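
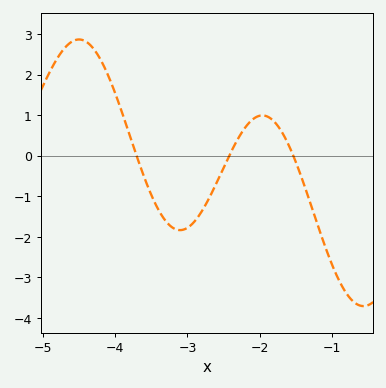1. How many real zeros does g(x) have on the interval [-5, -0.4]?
3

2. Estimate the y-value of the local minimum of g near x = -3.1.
-1.83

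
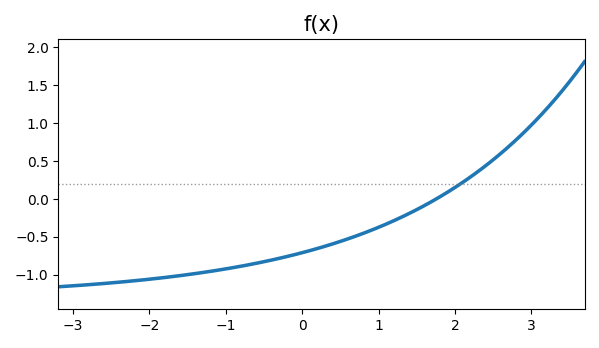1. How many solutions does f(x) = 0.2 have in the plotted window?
1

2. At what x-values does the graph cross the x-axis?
1.8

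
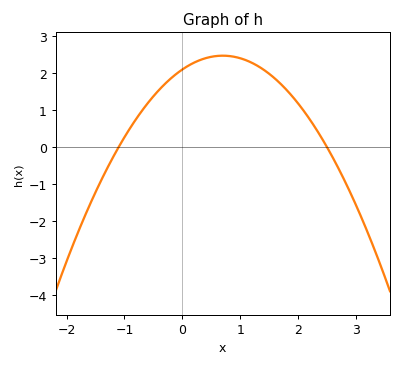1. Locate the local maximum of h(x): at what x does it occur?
0.7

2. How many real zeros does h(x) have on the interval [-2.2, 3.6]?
2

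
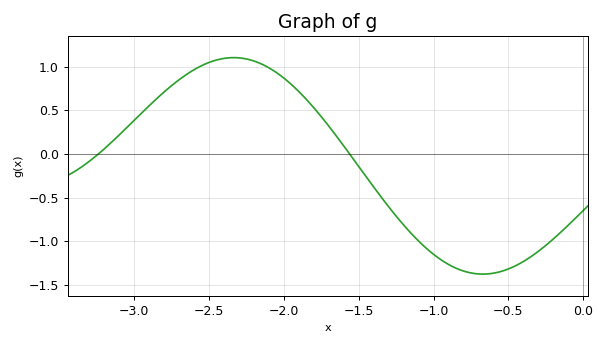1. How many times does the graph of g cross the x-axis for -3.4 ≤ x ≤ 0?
2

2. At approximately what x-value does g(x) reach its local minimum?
-0.65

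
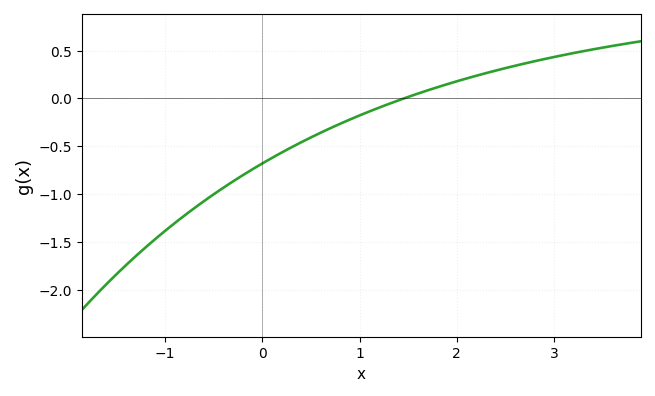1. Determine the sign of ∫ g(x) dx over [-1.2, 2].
negative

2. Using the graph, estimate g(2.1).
0.2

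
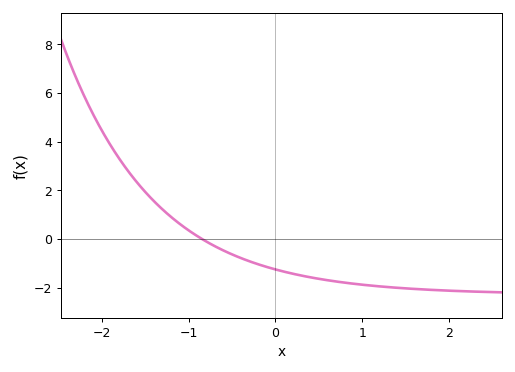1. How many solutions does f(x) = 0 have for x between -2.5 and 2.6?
1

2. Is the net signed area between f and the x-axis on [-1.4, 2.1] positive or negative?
negative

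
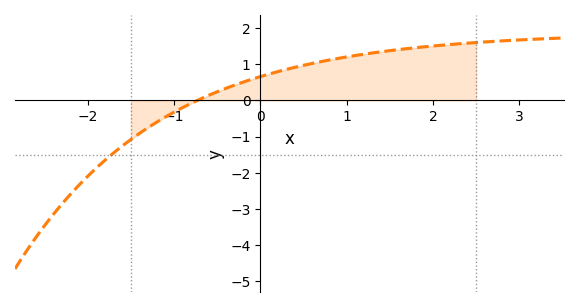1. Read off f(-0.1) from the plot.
0.586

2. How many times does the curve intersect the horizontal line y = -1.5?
1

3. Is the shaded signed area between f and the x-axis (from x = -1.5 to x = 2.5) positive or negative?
positive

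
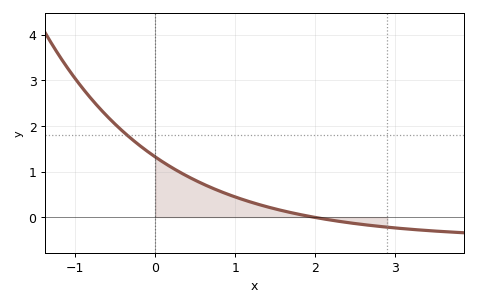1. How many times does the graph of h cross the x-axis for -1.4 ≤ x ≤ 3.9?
1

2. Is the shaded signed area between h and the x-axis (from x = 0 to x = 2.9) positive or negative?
positive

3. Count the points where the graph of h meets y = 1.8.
1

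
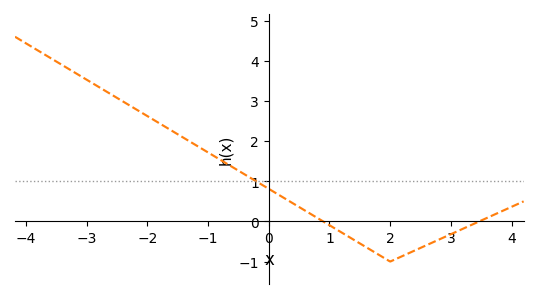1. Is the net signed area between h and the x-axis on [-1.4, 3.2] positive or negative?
positive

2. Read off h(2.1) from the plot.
-0.932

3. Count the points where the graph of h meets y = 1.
1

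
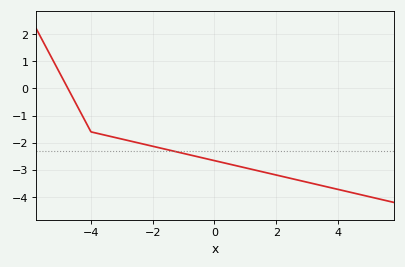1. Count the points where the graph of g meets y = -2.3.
1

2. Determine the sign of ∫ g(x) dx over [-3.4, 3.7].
negative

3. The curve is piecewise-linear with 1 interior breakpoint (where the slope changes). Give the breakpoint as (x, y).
(-4, -1.6)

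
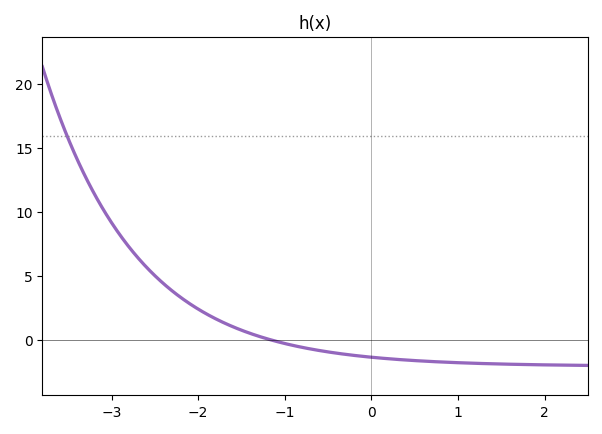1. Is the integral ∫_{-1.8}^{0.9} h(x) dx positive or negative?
negative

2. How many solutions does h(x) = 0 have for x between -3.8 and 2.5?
1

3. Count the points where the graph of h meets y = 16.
1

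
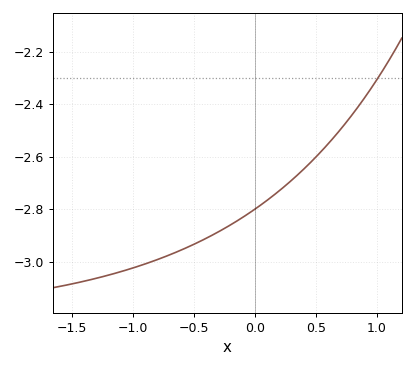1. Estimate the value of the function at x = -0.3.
-2.89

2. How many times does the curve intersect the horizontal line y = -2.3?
1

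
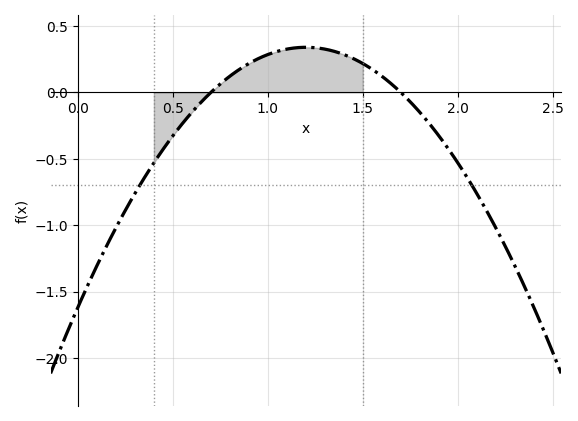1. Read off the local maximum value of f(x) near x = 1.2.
0.34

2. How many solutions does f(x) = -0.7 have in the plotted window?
2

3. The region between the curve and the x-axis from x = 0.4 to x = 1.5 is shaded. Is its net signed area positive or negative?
positive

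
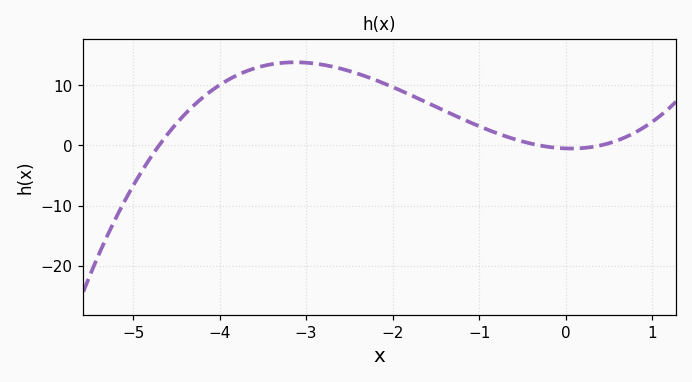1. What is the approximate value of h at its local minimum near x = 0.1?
-1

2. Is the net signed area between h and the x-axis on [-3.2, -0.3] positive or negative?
positive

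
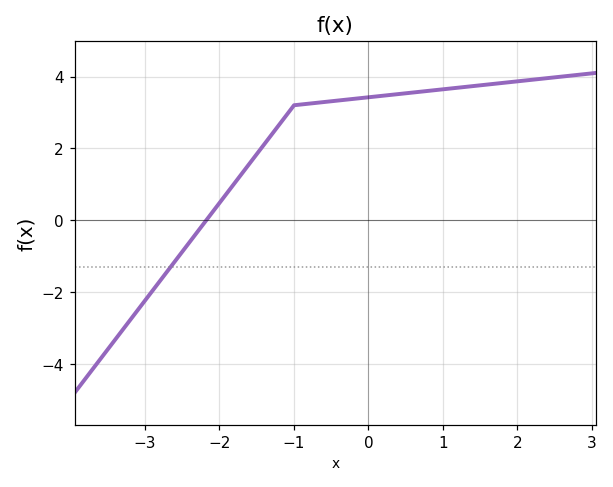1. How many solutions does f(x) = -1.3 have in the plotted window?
1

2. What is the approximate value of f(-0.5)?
3.4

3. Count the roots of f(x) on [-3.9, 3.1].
1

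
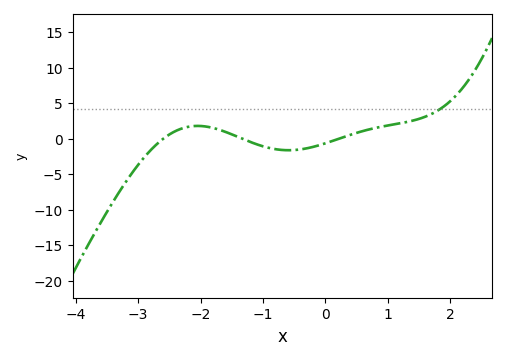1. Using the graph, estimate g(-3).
-3.5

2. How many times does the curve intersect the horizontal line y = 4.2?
1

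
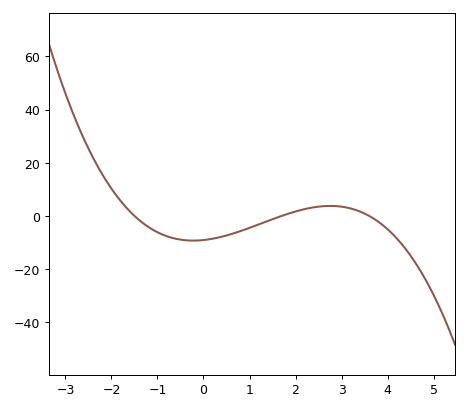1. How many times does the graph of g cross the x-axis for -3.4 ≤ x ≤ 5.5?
3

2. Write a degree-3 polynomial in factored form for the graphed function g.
y = -0.99(x + 1.5)(x - 1.7)(x - 3.6)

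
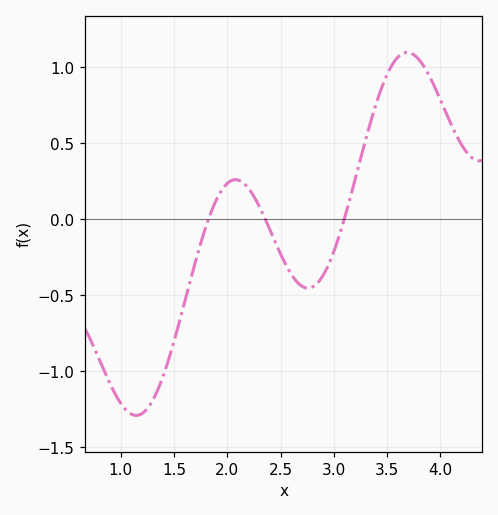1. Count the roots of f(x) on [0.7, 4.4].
3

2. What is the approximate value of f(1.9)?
0.15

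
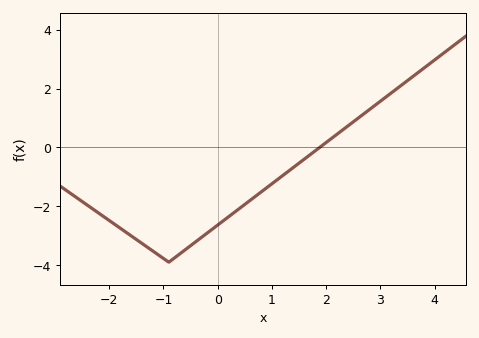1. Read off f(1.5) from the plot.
-0.531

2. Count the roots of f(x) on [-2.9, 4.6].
1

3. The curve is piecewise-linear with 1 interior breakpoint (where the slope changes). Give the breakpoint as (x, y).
(-0.9, -3.9)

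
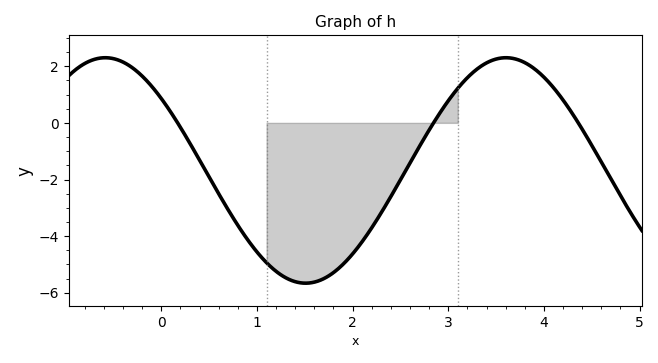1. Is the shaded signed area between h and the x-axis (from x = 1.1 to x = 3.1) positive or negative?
negative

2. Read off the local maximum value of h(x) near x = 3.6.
2.2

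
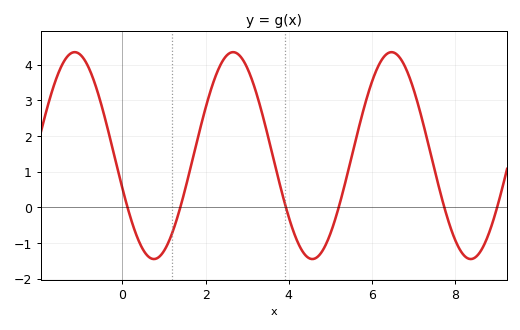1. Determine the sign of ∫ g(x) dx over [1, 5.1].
positive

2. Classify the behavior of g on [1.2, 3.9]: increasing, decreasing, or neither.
neither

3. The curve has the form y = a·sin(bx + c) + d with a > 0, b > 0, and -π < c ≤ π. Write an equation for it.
y = 2.9sin(1.65x - 2.82) + 1.45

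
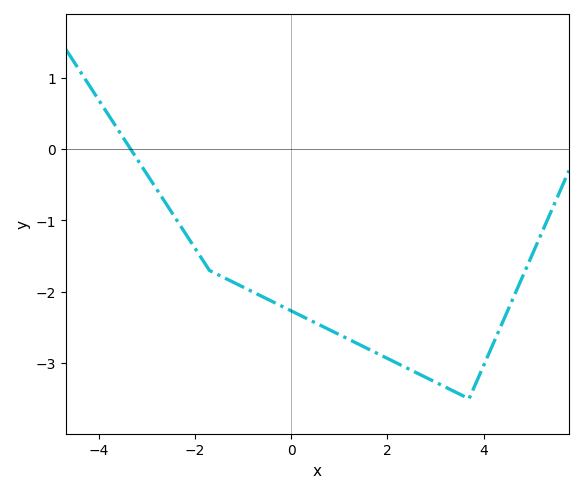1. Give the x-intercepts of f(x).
-3.4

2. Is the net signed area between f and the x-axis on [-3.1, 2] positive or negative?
negative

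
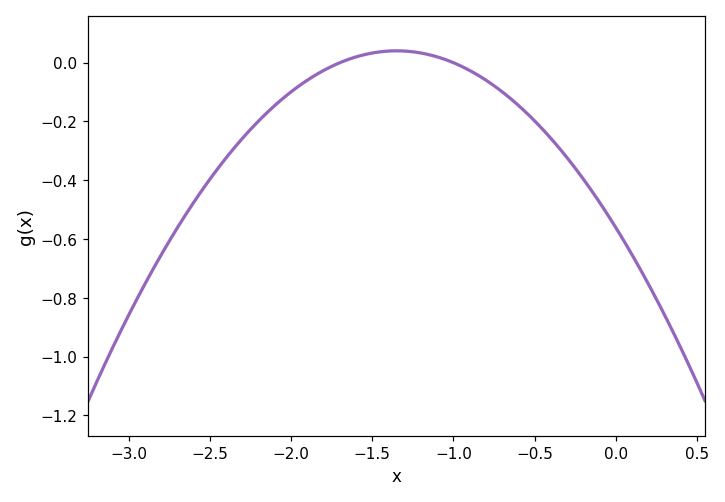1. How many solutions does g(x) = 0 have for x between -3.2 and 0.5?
2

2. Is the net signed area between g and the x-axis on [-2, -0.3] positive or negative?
negative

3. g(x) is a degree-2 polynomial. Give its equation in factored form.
y = -0.33(x + 1.7)(x + 1)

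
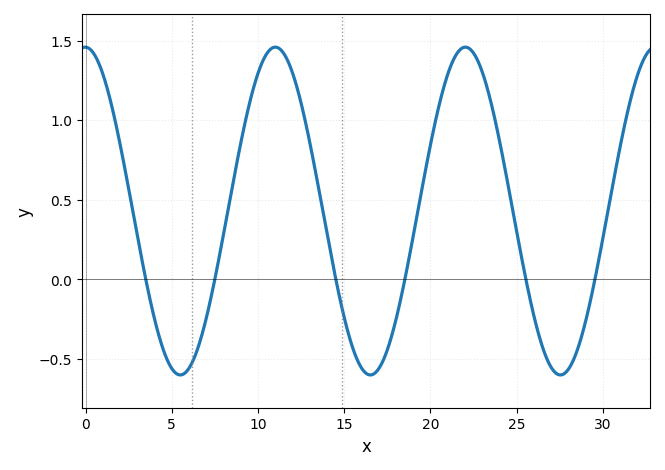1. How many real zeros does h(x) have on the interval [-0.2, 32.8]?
6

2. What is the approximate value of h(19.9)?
0.79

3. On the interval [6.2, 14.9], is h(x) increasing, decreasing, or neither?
neither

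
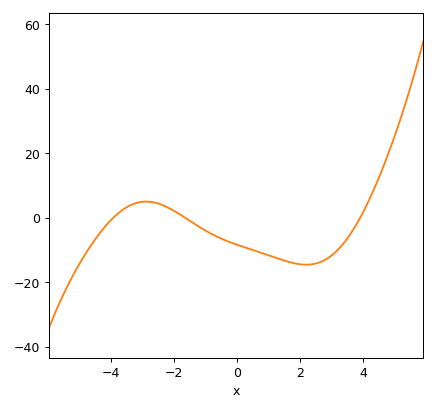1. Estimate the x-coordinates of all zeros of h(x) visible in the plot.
-4, -1.6, 4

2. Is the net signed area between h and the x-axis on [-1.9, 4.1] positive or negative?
negative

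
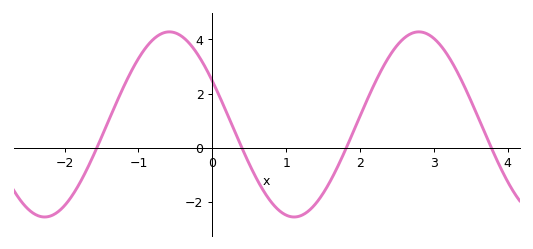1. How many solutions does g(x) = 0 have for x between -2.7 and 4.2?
4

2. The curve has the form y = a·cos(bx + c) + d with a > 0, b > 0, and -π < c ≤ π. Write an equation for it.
y = 3.41cos(1.9x + 1.1) + 0.87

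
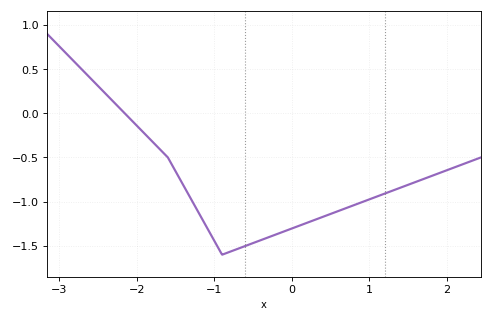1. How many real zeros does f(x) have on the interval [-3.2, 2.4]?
1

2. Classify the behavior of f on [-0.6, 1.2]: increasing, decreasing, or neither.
increasing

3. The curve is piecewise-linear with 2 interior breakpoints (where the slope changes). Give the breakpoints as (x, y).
(-1.6, -0.5); (-0.9, -1.6)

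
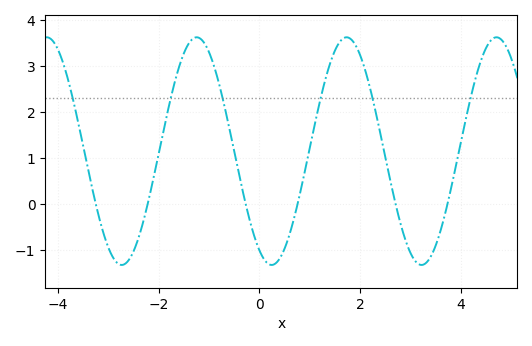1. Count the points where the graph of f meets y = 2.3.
6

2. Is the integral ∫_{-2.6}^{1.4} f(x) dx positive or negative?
positive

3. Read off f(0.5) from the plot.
-1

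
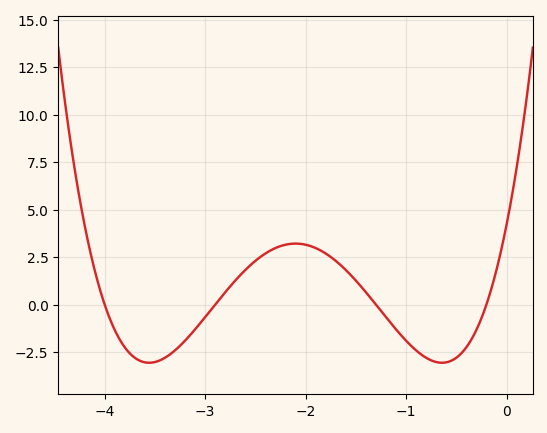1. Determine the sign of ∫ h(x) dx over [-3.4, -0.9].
positive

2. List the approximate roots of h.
-4, -2.9, -1.3, -0.2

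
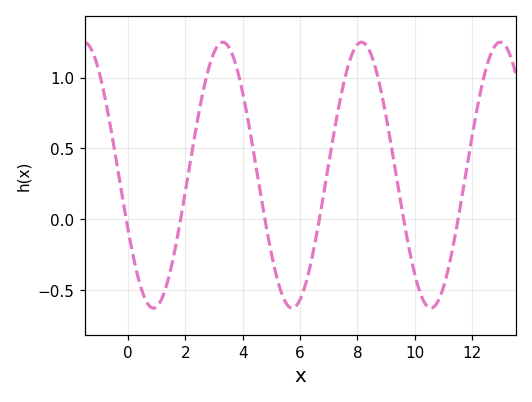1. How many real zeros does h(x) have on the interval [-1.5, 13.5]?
6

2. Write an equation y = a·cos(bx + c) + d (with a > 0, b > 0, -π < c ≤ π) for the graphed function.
y = 0.94cos(1.3x + 2) + 0.31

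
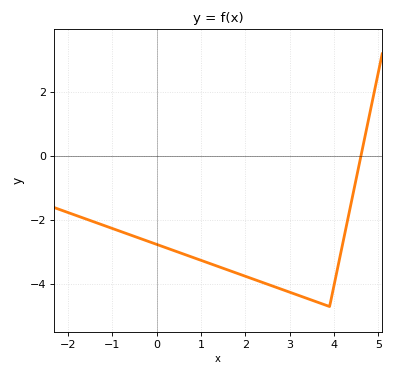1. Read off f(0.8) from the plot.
-3.16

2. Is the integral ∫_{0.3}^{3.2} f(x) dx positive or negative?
negative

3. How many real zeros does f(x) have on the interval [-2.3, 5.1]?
1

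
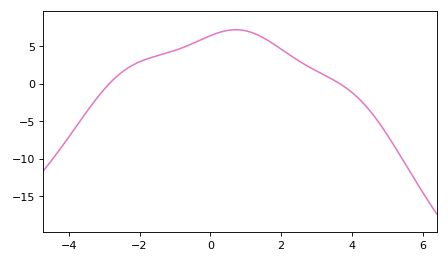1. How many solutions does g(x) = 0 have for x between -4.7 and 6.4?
2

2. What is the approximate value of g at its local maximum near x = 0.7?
7.21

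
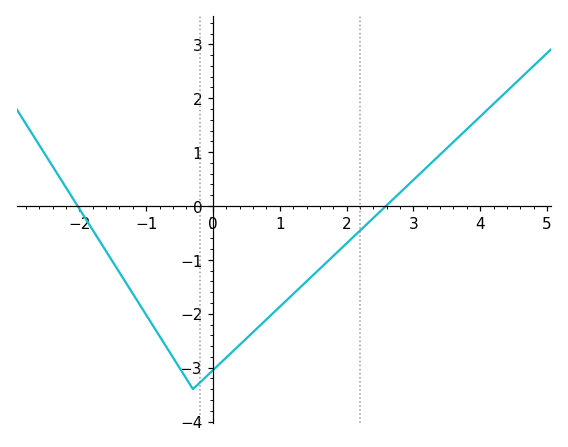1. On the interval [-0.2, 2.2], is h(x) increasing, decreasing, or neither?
increasing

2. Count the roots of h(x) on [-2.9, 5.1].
2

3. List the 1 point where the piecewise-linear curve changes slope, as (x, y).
(-0.3, -3.4)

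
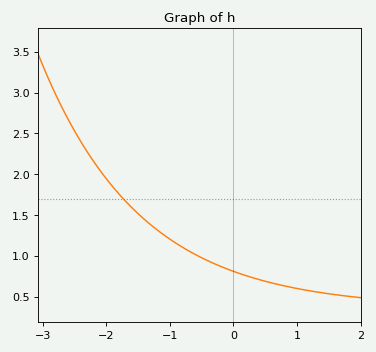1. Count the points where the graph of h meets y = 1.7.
1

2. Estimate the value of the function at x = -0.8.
1.1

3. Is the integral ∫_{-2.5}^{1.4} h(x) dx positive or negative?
positive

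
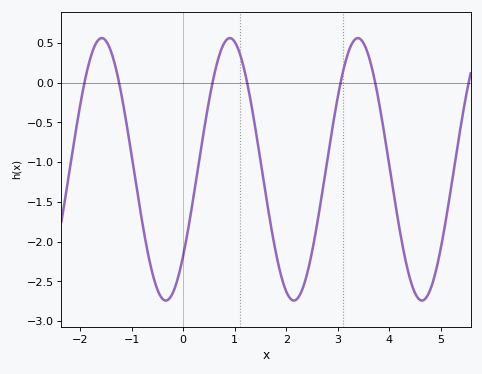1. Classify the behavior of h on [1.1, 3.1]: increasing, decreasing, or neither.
neither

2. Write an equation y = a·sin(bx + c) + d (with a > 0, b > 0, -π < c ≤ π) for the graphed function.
y = 1.65sin(2.53x - 0.722) - 1.09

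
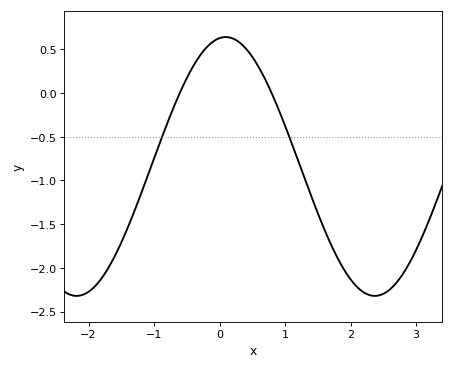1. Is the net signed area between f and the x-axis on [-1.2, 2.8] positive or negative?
negative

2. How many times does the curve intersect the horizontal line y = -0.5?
2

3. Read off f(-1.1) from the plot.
-0.953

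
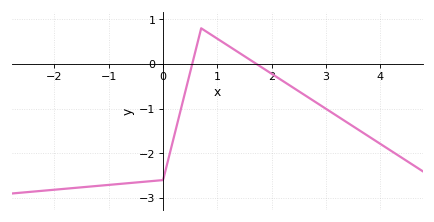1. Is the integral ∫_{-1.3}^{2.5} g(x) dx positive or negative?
negative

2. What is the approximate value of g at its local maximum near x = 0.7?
0.798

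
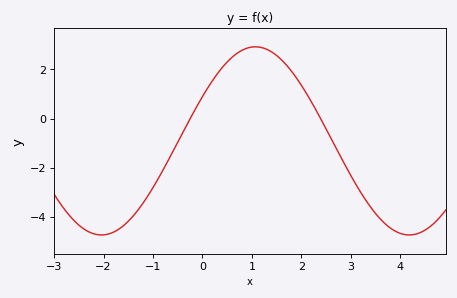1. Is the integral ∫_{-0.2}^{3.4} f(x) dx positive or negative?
positive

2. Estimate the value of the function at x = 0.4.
2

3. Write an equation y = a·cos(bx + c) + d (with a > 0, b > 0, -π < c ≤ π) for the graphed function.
y = 3.83cos(1x - 1.1) - 0.91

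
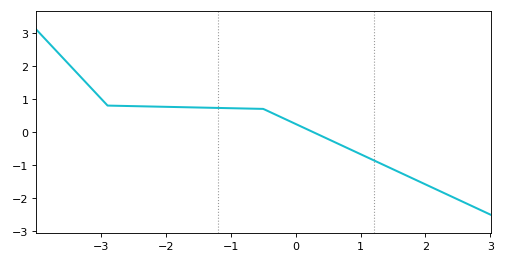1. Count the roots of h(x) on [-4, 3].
1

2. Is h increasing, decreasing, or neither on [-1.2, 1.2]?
decreasing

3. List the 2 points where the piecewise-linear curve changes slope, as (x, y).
(-2.9, 0.8); (-0.5, 0.7)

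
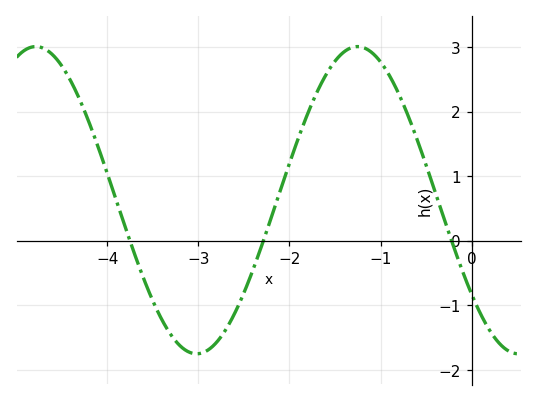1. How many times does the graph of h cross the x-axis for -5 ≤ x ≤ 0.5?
3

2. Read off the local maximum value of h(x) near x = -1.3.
3.01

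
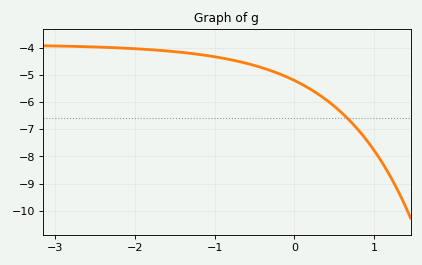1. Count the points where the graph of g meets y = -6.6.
1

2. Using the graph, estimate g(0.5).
-6.16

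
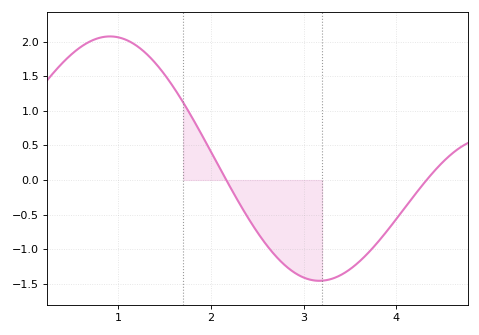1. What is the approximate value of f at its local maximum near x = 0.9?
2.1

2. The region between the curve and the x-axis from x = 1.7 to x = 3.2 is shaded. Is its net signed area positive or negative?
negative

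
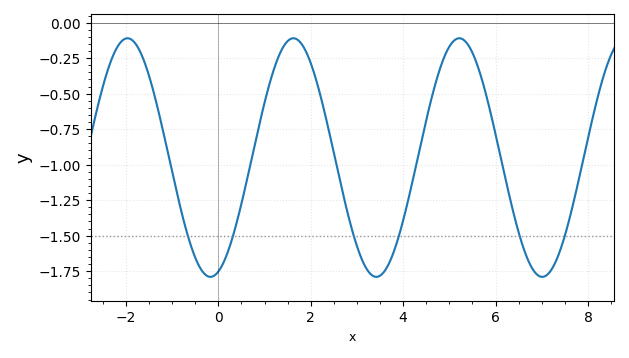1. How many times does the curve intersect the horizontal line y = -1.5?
6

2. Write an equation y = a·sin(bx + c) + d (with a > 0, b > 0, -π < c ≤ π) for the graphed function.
y = 0.84sin(1.75x - 1.27) - 0.95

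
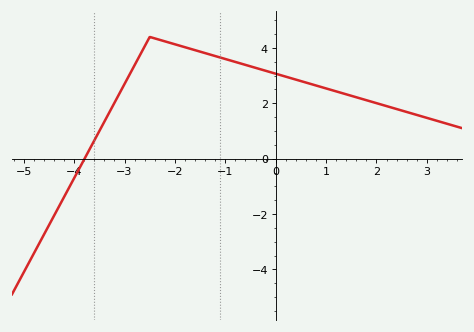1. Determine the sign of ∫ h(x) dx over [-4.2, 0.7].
positive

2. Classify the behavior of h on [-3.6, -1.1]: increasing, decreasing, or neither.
neither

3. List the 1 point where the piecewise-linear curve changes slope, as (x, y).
(-2.5, 4.4)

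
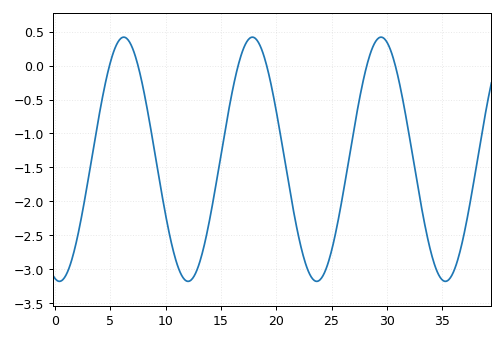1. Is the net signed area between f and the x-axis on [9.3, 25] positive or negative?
negative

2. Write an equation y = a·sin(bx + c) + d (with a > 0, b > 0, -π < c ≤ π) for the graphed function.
y = 1.8sin(0.54x - 1.78) - 1.38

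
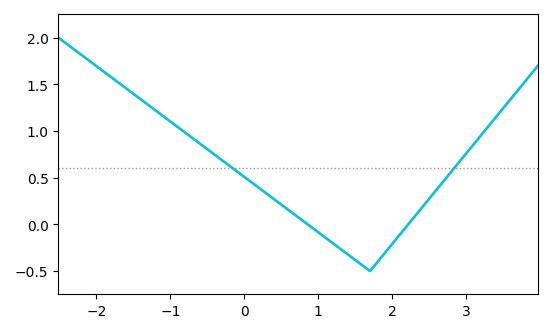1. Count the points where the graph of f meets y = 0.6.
2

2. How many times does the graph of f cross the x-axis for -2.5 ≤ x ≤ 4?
2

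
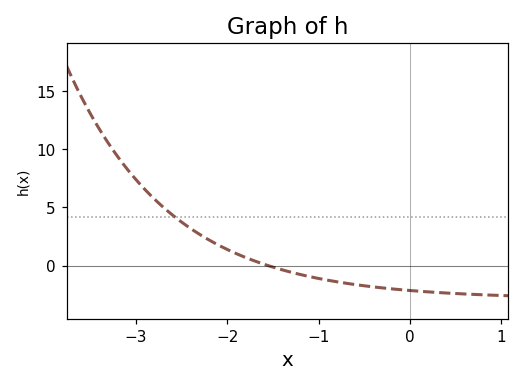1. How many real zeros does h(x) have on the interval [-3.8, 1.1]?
1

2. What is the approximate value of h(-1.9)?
1.04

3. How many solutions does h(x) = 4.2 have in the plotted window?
1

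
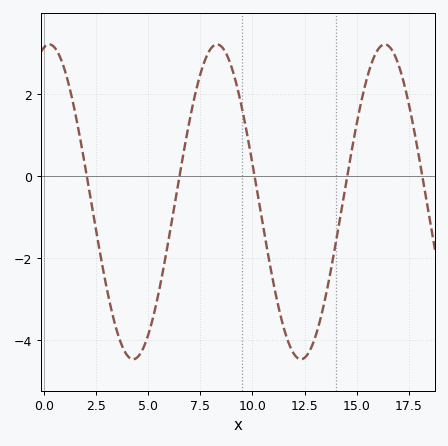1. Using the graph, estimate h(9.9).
0.6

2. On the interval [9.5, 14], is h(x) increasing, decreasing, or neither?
neither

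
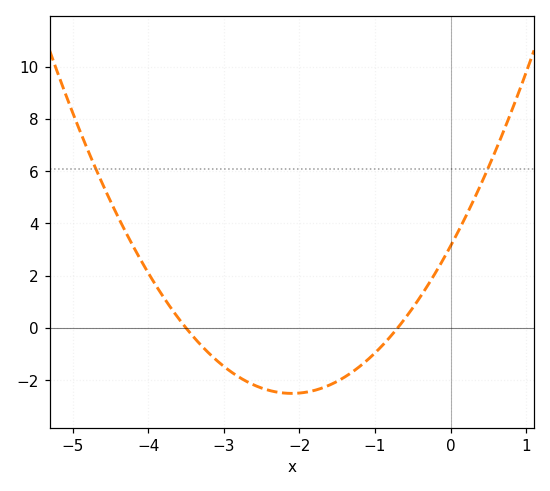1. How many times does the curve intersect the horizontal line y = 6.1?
2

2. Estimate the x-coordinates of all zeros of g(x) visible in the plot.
-3.5, -0.7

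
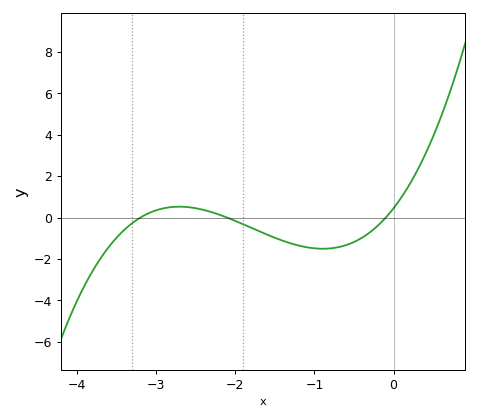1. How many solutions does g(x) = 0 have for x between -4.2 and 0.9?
3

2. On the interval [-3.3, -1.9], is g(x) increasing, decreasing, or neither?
neither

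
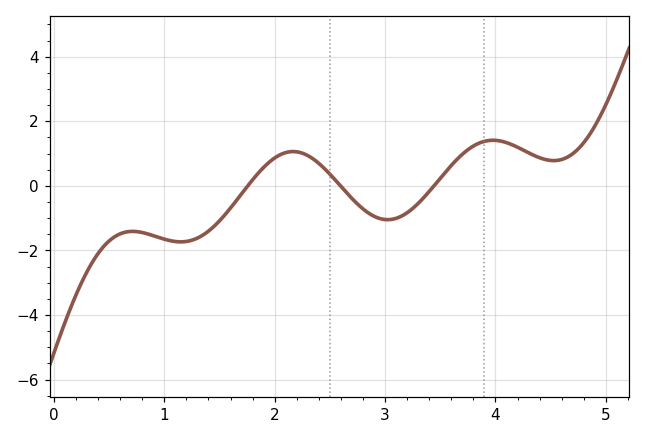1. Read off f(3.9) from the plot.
1.38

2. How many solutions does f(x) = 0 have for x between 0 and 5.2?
3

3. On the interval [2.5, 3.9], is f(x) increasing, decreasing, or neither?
neither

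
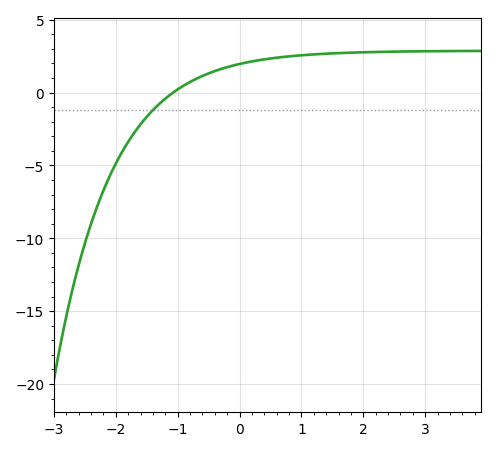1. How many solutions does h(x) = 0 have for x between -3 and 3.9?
1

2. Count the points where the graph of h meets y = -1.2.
1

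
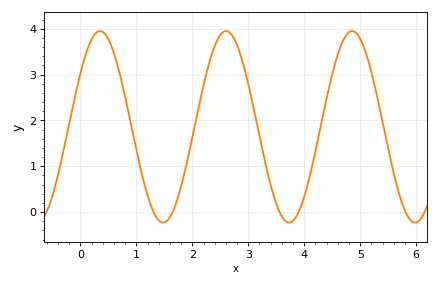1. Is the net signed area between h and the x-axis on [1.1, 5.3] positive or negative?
positive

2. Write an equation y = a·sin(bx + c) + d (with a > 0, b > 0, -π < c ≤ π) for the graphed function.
y = 2.09sin(2.8x + 0.59) + 1.86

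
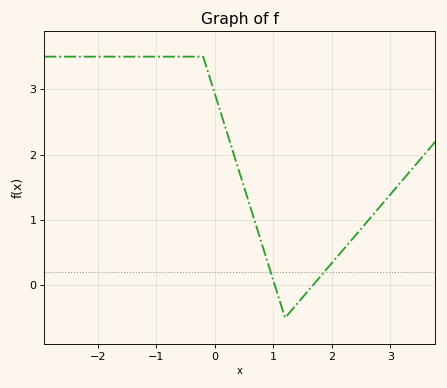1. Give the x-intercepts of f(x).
1.03, 1.68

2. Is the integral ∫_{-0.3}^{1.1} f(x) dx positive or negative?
positive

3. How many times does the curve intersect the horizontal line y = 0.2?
2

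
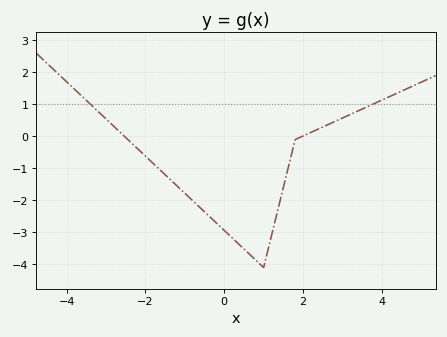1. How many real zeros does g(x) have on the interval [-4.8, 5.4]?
2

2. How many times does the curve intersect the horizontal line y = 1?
2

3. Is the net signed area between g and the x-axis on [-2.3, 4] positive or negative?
negative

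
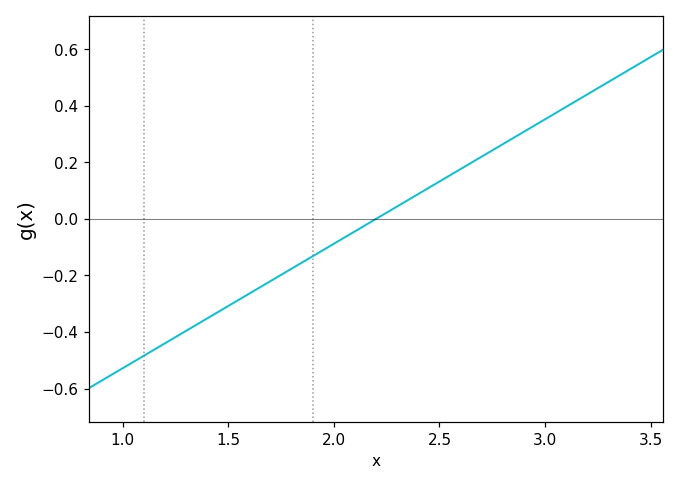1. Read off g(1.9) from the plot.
-0.132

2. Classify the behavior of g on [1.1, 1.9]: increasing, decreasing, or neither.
increasing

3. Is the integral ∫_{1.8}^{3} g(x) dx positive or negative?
positive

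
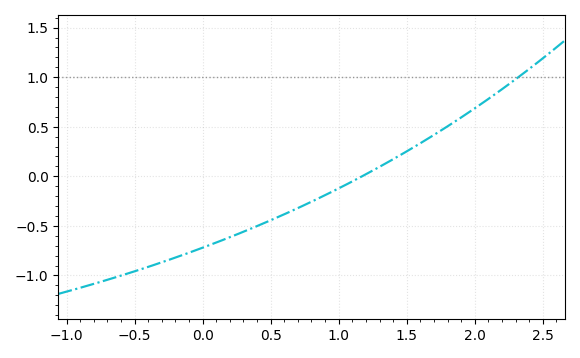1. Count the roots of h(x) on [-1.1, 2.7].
1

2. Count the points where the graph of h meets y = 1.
1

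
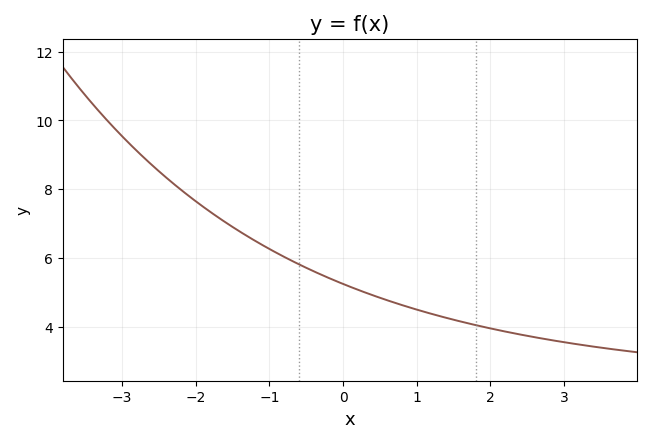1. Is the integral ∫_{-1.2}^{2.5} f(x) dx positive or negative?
positive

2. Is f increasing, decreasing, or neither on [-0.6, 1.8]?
decreasing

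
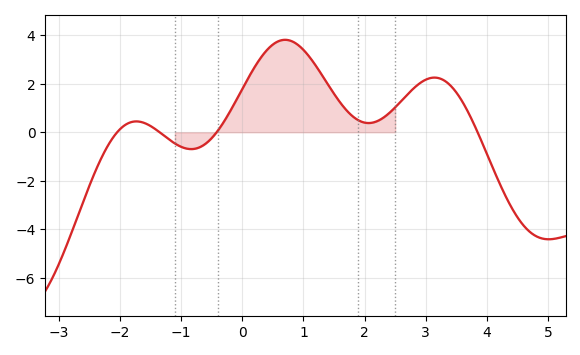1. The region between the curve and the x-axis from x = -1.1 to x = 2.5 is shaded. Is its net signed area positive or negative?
positive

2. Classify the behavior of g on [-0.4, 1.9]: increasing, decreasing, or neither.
neither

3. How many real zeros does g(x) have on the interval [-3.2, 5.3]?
4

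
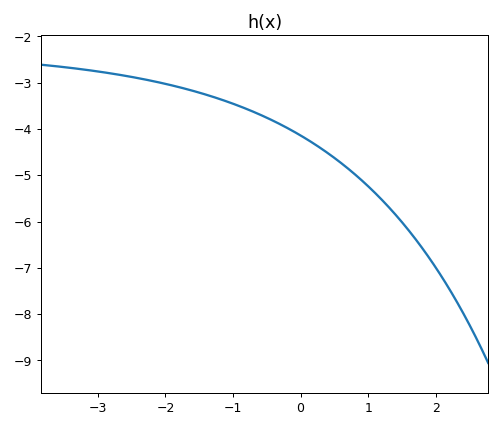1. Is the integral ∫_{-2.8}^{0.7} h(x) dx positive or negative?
negative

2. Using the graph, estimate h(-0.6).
-3.69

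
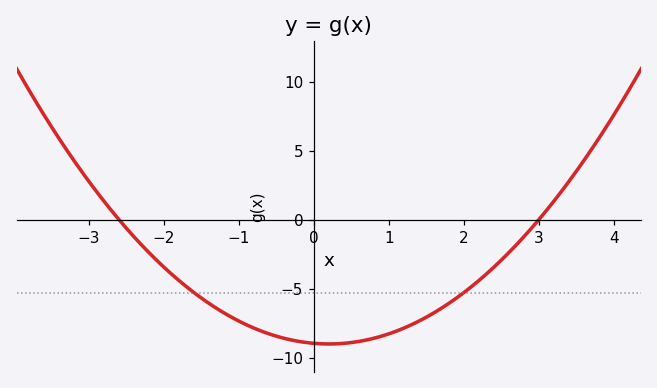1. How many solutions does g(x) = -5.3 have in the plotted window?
2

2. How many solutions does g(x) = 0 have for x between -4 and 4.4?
2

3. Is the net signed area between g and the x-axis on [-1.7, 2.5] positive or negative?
negative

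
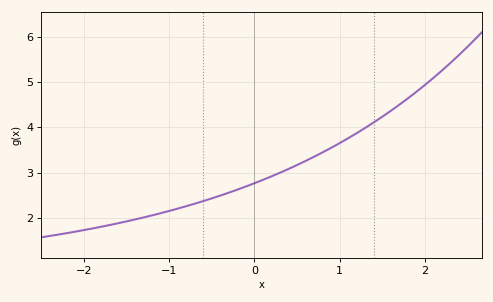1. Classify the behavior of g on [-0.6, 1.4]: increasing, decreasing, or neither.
increasing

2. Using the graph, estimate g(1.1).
3.8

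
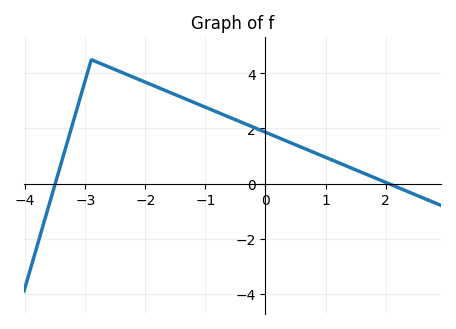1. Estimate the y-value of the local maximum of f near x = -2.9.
4.4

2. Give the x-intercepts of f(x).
-3.5, 2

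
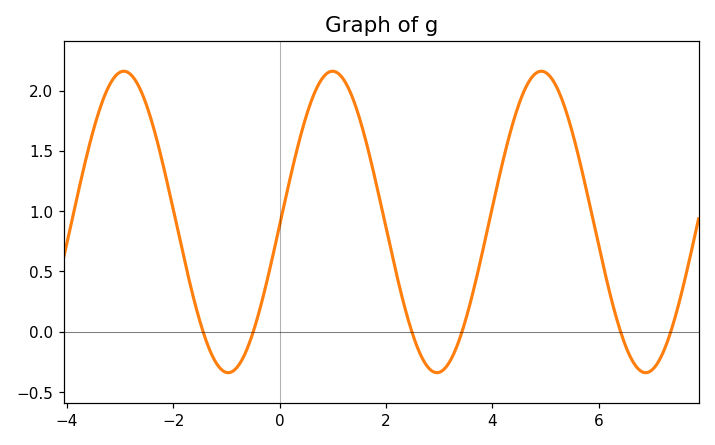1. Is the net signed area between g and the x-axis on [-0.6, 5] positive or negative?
positive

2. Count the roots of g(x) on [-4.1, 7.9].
6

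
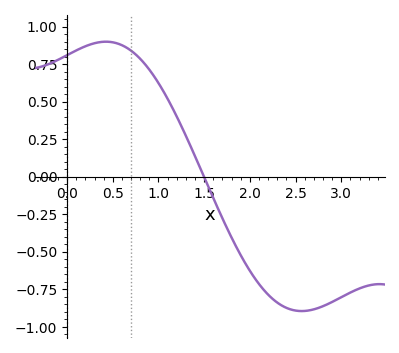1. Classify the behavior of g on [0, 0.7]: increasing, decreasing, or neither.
neither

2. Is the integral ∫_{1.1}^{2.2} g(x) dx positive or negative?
negative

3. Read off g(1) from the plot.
0.624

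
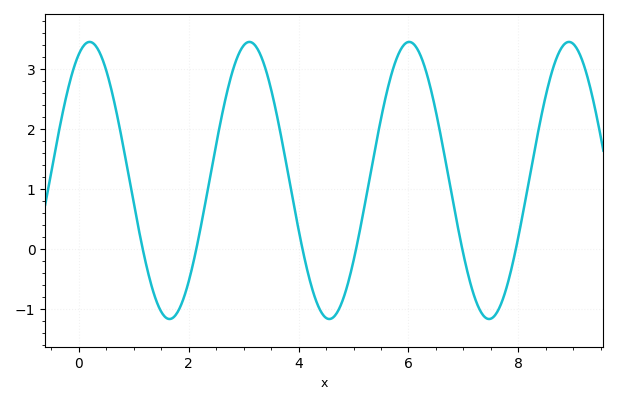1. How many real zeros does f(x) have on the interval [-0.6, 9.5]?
6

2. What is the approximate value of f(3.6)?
2.25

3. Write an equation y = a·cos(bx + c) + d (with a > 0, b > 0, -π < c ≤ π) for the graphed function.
y = 2.31cos(2.16x - 0.422) + 1.14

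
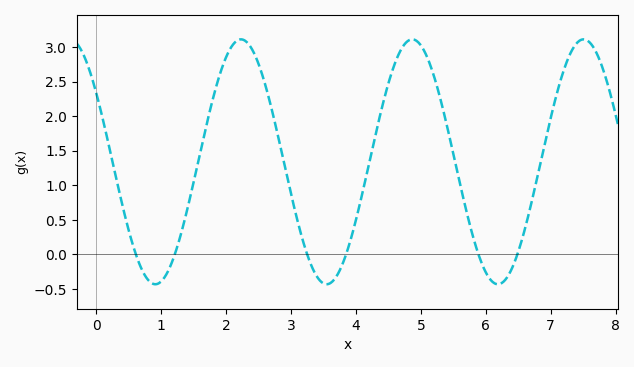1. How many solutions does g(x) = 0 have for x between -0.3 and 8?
6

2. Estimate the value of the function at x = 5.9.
-0.031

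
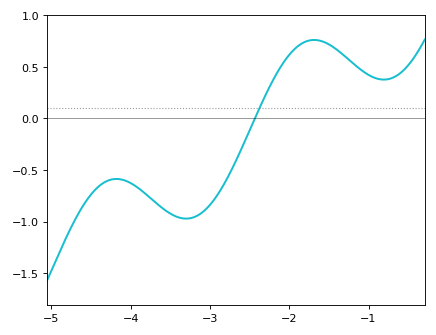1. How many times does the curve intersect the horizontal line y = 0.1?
1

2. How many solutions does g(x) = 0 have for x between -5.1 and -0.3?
1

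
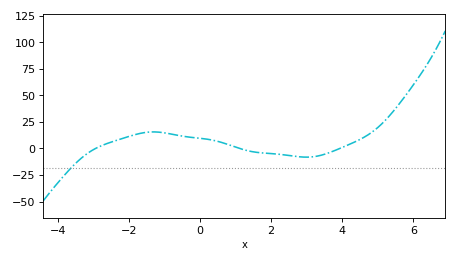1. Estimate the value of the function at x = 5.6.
41.8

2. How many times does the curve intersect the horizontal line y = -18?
1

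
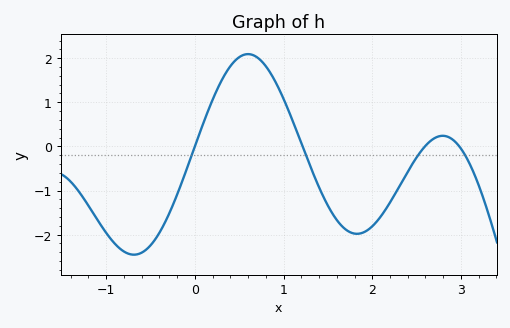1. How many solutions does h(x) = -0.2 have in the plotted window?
4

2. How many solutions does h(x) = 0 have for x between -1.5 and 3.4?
4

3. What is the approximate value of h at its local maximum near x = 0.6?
2.09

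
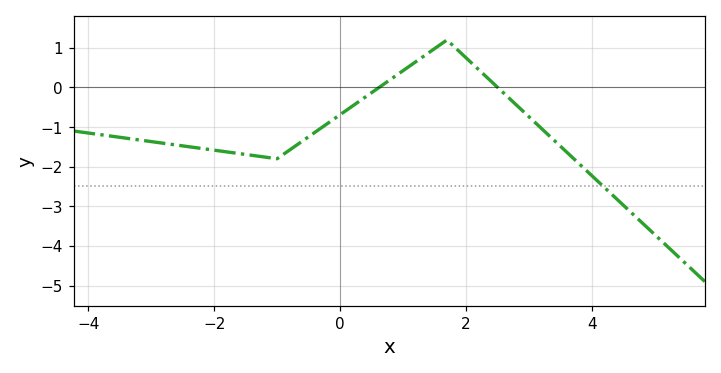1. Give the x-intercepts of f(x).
0.6, 2.6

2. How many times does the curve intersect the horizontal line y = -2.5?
1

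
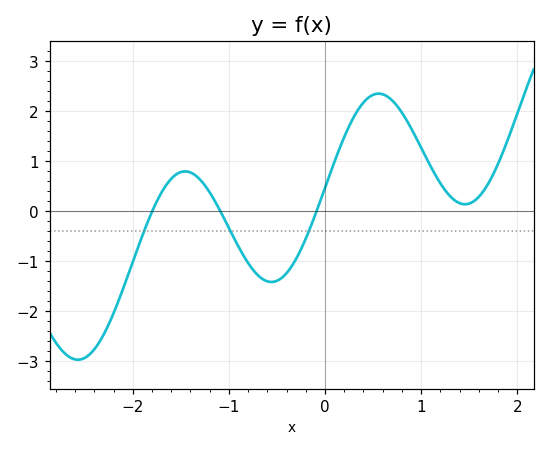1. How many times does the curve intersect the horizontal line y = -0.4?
3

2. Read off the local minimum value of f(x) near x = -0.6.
-1.42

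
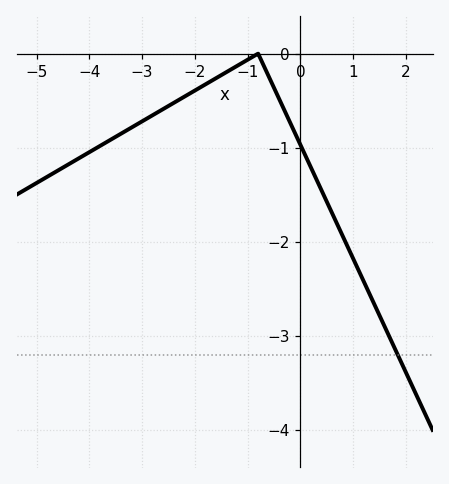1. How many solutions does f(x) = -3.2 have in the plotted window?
1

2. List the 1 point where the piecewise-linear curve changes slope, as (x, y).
(-0.8, 0)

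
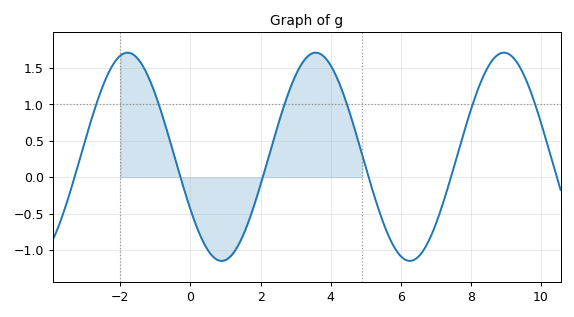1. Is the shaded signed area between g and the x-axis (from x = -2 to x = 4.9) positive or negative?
positive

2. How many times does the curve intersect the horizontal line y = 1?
6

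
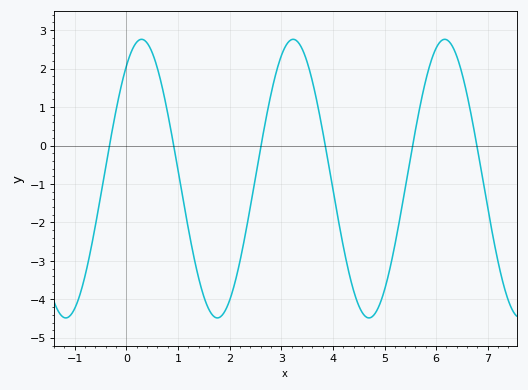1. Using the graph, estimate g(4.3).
-3.24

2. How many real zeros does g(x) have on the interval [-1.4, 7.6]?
6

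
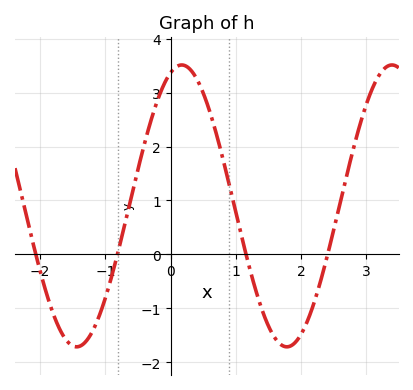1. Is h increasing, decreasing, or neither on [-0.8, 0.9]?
neither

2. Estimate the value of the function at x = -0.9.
-0.4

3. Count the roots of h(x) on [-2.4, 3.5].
4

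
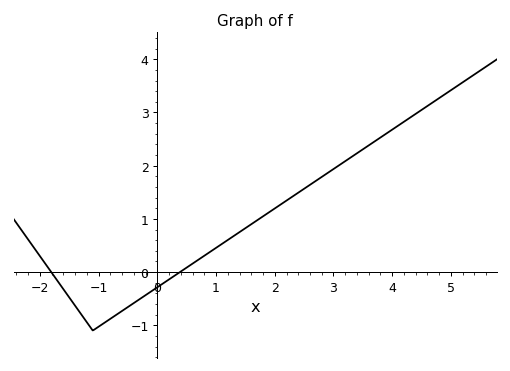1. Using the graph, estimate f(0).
-0.3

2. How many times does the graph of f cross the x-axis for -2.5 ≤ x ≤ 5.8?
2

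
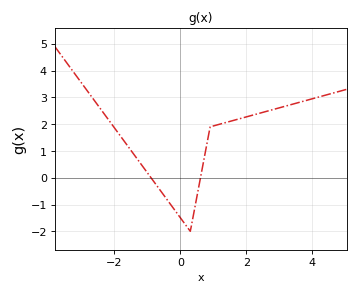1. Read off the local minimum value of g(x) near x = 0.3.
-2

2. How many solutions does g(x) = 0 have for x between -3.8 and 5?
2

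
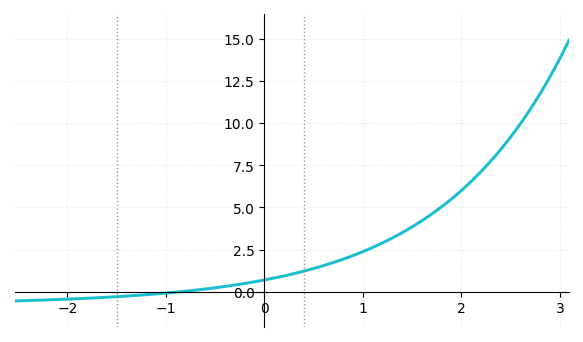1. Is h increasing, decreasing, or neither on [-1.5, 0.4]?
increasing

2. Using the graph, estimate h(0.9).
2.14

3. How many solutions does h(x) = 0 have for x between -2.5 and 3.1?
1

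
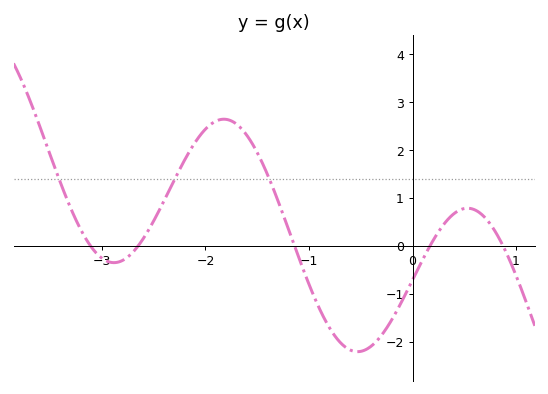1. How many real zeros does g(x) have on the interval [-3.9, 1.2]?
5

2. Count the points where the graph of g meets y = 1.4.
3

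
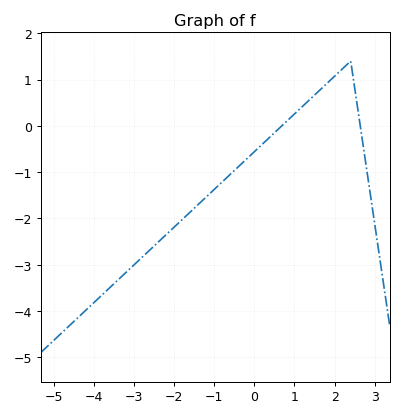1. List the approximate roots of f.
0.685, 2.64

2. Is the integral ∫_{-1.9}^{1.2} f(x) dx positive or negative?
negative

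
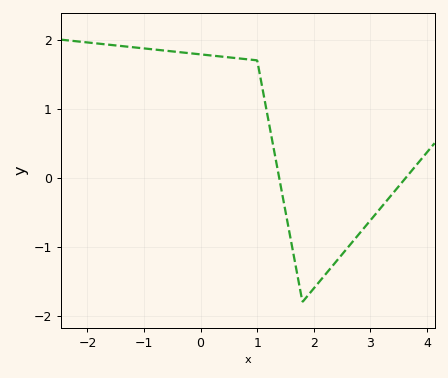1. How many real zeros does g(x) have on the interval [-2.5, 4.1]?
2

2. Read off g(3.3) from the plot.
-0.3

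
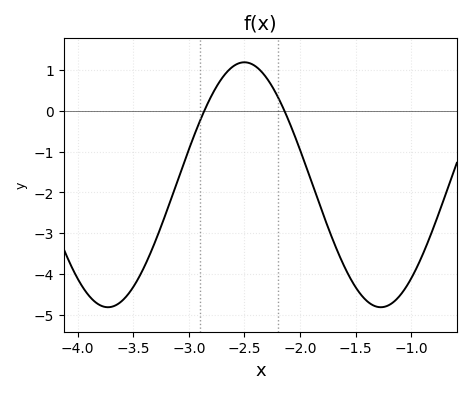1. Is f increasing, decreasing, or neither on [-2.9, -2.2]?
neither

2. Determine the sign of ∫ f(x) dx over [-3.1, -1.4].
negative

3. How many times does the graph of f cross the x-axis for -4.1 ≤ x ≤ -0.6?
2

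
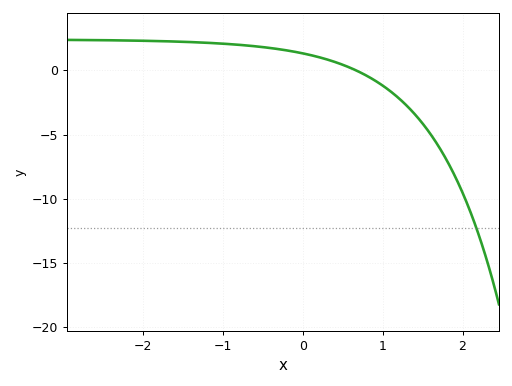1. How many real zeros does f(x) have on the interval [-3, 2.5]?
1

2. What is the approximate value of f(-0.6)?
1.86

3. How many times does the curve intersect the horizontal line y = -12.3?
1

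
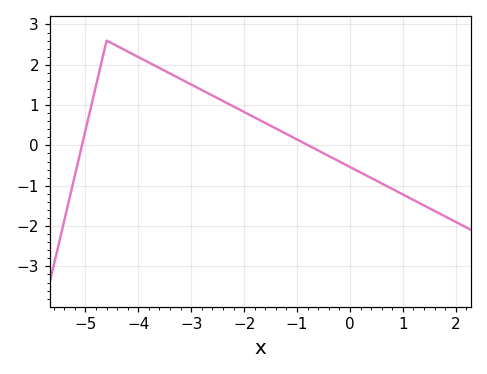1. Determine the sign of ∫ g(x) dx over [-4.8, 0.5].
positive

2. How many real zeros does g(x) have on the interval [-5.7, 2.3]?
2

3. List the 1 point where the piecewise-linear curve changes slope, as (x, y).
(-4.6, 2.6)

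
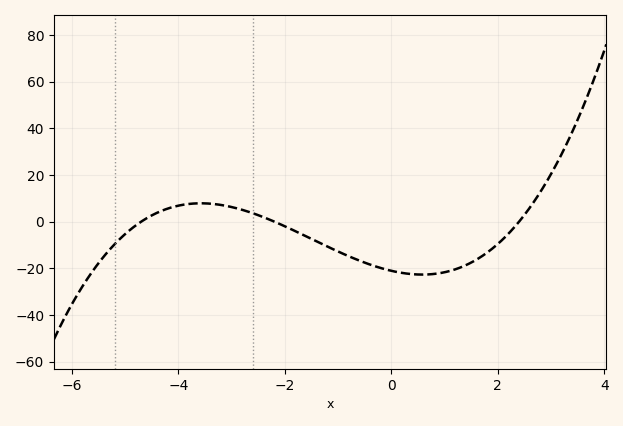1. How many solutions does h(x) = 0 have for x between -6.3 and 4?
3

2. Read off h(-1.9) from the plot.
-4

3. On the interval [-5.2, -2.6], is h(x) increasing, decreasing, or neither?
neither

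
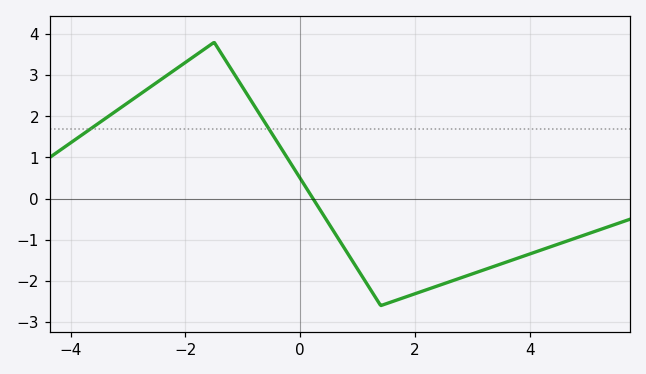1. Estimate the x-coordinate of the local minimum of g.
1.4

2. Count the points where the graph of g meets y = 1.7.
2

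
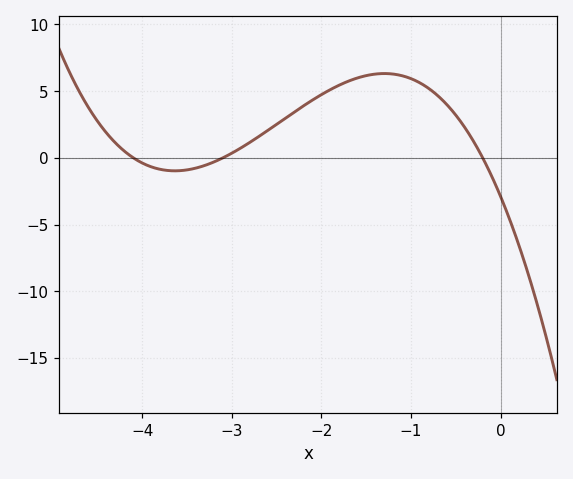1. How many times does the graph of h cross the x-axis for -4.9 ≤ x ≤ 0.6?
3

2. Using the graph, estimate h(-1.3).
6.5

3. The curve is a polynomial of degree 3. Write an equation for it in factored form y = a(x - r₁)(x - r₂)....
y = -1.14(x + 4.1)(x + 3.1)(x + 0.2)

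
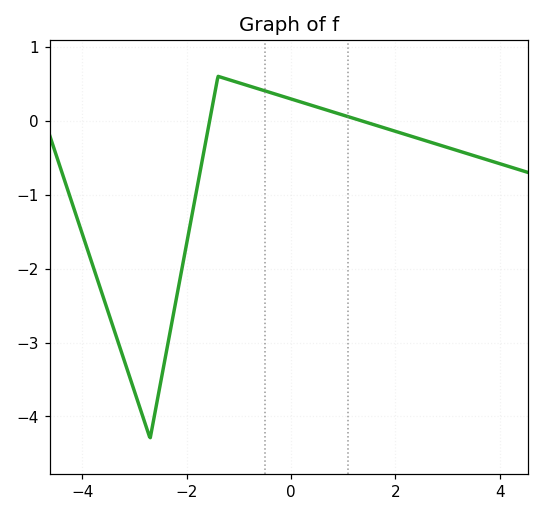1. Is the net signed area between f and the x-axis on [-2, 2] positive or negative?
positive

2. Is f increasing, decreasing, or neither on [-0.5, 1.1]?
decreasing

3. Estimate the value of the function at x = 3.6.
-0.494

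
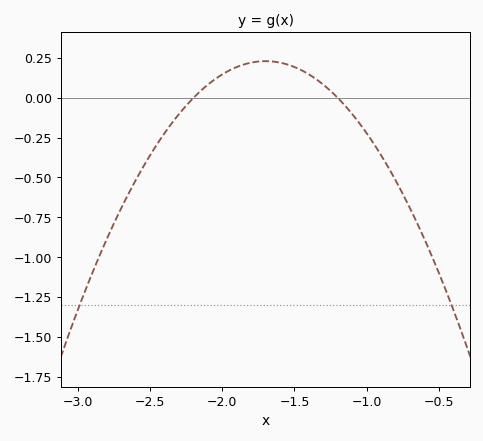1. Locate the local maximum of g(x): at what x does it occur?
-1.7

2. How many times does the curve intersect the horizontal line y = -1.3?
2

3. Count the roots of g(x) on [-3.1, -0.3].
2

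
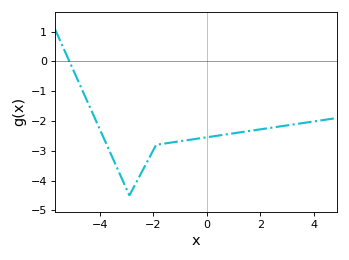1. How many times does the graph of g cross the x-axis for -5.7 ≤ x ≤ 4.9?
1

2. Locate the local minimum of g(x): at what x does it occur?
-2.8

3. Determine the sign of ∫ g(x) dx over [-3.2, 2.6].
negative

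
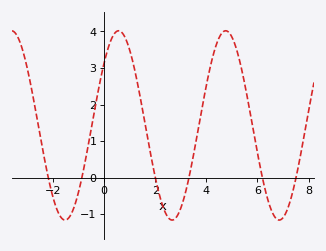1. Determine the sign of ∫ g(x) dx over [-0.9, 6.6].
positive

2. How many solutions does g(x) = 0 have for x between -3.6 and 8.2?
6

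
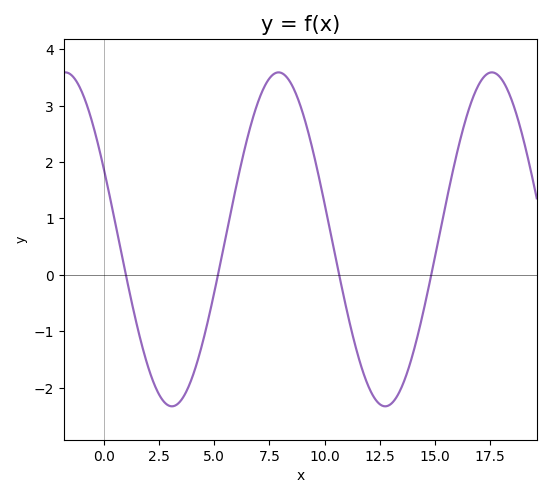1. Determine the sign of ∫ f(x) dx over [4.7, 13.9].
positive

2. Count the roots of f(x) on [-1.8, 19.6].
4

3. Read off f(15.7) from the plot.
1.6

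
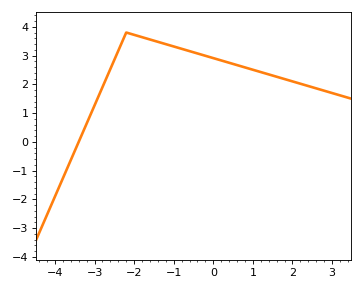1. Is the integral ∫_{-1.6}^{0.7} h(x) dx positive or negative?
positive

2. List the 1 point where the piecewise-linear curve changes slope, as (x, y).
(-2.2, 3.8)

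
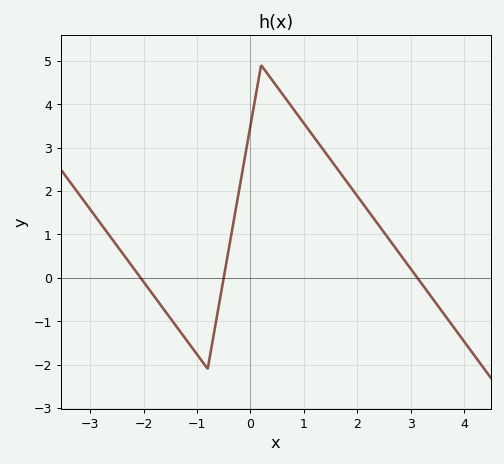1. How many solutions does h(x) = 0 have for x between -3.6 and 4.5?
3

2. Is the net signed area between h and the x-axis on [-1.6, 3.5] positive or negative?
positive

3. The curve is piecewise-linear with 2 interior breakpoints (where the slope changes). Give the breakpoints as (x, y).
(-0.8, -2.1); (0.2, 4.9)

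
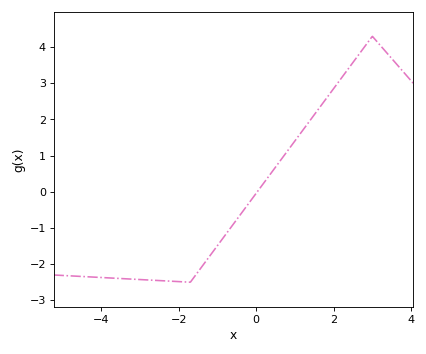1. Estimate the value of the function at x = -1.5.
-2.21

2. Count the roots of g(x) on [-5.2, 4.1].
1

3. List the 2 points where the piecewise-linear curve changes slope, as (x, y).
(-1.7, -2.5); (3, 4.3)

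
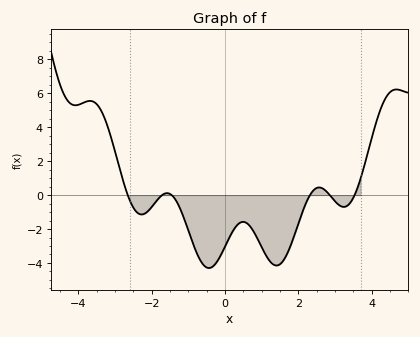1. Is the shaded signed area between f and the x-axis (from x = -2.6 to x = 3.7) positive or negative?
negative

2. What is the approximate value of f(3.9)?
2.6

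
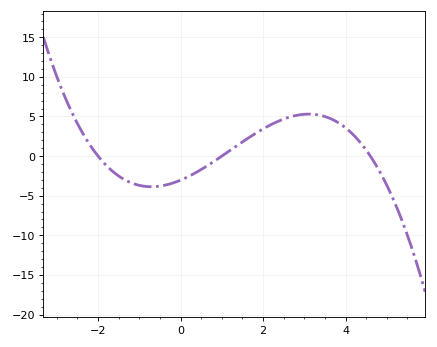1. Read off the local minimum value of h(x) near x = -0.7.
-4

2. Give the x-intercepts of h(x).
-2, 1, 4.6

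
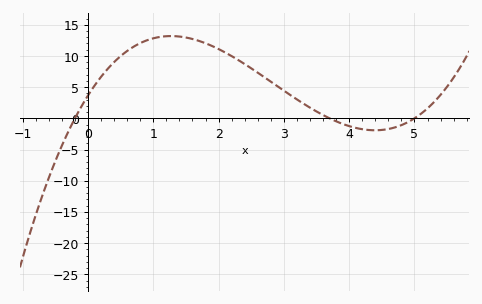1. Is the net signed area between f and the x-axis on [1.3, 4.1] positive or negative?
positive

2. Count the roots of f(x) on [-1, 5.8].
3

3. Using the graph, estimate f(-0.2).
0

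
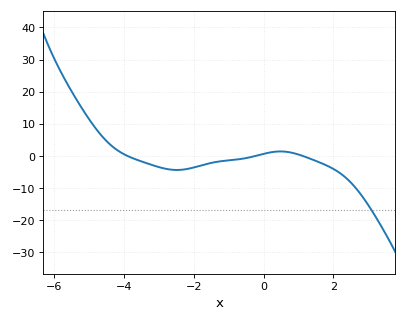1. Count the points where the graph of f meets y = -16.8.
1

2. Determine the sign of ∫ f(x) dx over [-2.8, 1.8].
negative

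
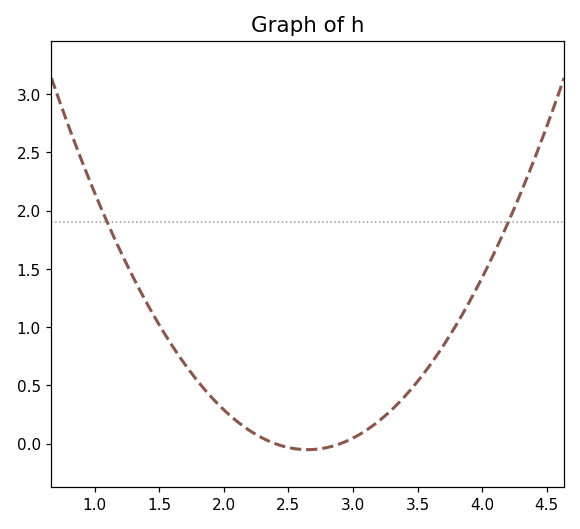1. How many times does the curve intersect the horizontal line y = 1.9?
2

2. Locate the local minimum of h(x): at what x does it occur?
2.65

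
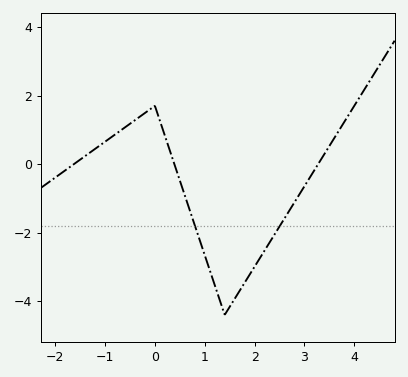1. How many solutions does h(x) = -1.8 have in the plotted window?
2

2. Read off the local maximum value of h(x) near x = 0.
1.7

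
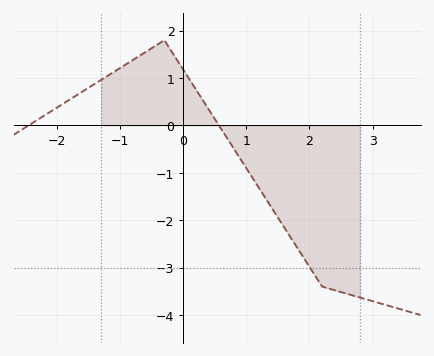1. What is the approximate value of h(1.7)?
-2.36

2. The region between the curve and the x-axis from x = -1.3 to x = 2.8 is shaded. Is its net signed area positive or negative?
negative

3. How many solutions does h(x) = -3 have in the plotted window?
1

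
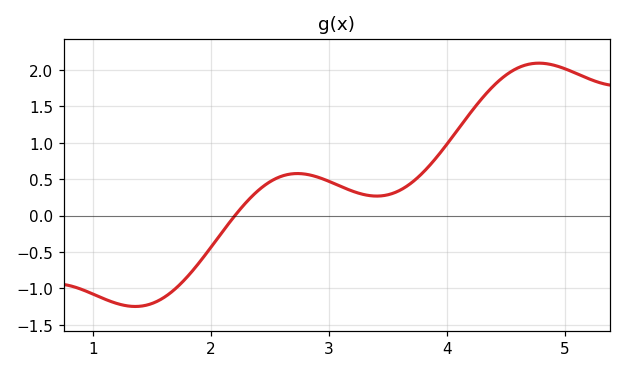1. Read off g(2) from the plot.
-0.45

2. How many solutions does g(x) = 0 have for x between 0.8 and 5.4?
1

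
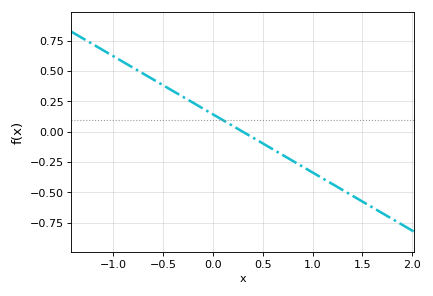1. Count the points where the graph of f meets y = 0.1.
1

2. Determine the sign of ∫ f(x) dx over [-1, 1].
positive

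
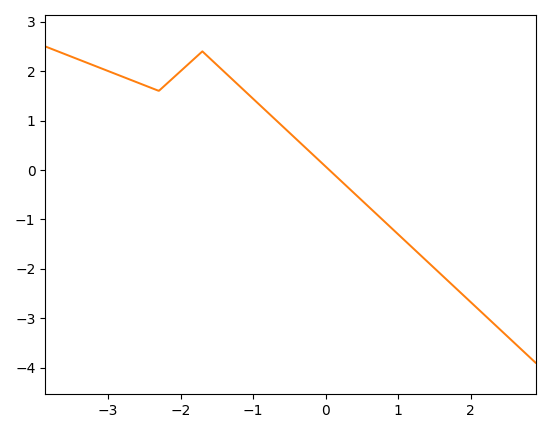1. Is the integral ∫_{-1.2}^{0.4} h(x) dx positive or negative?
positive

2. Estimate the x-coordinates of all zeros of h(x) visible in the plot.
0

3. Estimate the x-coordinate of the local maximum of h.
-1.7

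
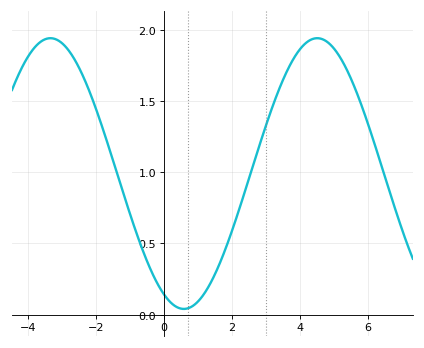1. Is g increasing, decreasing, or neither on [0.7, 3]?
increasing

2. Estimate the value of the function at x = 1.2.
0.151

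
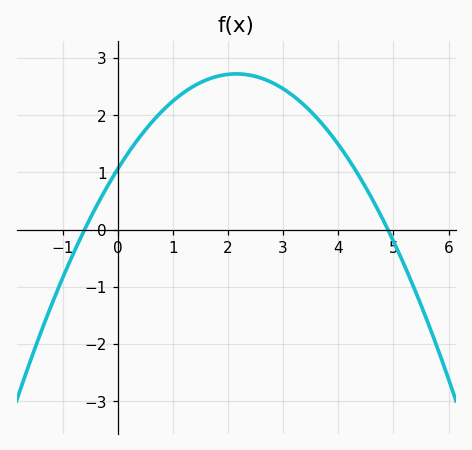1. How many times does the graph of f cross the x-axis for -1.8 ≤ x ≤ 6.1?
2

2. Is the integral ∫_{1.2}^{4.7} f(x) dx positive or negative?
positive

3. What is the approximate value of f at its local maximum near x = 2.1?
2.72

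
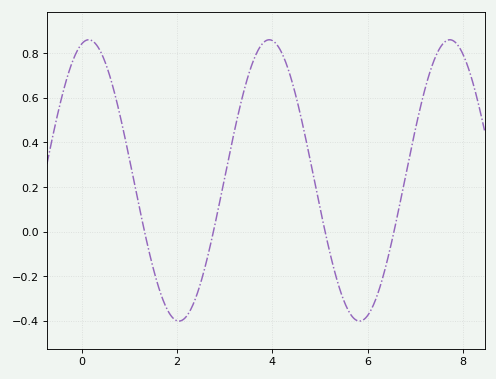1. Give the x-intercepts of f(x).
1.32, 2.76, 5.11, 6.55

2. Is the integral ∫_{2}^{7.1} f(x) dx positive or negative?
positive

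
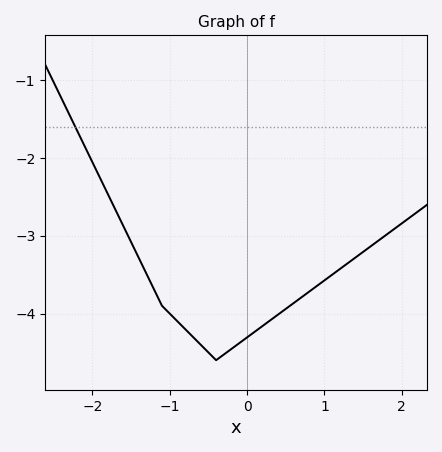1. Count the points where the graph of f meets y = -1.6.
1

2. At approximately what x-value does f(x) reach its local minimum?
-0.4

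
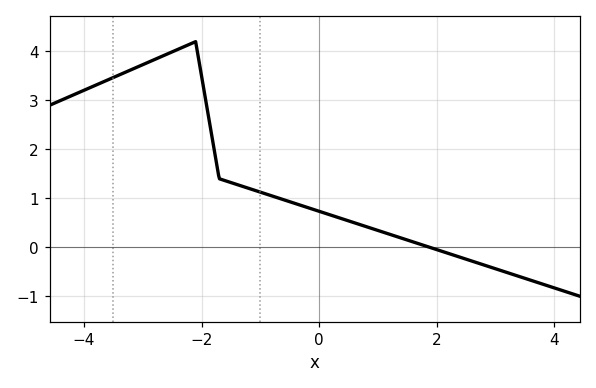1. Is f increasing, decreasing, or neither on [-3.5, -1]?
neither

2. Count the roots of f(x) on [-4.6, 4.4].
1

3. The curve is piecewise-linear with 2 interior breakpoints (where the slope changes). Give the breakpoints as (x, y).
(-2.1, 4.2); (-1.7, 1.4)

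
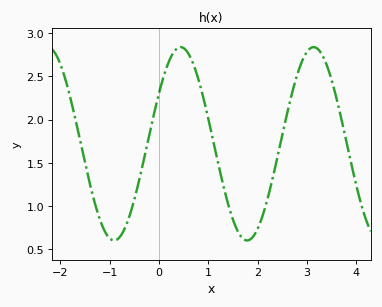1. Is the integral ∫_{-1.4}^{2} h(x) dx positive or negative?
positive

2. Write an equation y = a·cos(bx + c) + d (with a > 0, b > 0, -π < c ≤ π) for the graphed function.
y = 1.12cos(2.33x - 1.02) + 1.72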